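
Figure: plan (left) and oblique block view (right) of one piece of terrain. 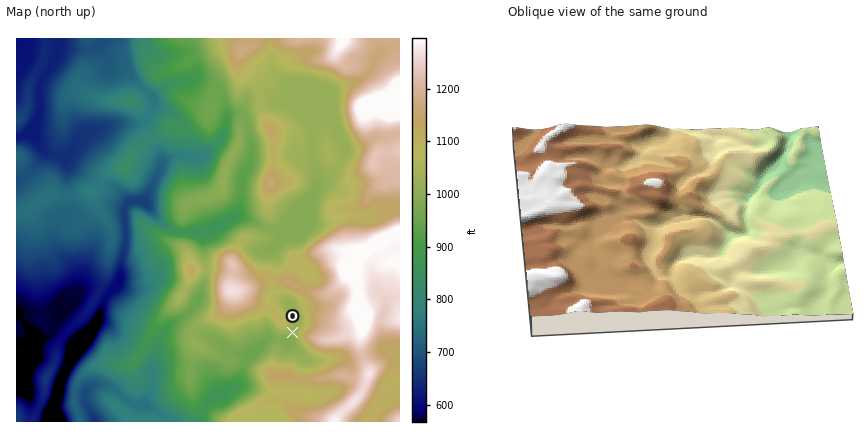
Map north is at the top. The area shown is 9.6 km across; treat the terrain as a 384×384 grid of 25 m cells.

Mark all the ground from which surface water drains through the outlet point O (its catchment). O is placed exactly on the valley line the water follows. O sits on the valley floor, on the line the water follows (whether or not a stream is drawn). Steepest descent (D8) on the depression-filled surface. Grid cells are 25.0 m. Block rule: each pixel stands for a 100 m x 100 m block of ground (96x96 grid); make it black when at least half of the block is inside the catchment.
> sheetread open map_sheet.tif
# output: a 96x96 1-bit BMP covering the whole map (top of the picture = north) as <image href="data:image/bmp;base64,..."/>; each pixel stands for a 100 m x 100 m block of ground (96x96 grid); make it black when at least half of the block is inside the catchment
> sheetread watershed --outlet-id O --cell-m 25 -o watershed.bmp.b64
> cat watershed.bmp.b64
<image width="96" height="96" href="data:image/bmp;base64,Qk2+BAAAAAAAAD4AAAAoAAAAYAAAAGAAAAABAAEAAAAAAIAEAAATCwAAEwsAAAIAAAAAAAAA////AAAAAAAAAAAAAAAAAAAAAAAAAAAAAAAAAAAAAAAAAAAAAAAAAAAAAAAAAAAAAAAAAAAAAAAAAAAAAAAAAAAAAAAAAAAAAAAAAAAAAAAAAAAAAAAAAAAAAAAAAAAAAAAAAAAAAAAAAAAAAAAAAAAAAAAAAAAAAAAAAAAAAAAAAAAAAAAAAAAAAAAAAAAAAAAAAAAAAAAAAAAAAAAAAAAAAAAAAAAAAAAAAAAAAAAAAAAAAAAAAAAAAAAAAAAAAAAAAAAAAAAAAAAAAAAAAAAAAAAAAAAAAAAAAAAAAAAAAAAAAAAAAAAAAAAAAAAAAAAAAAAAAAAAAAAAAAAAAAAMAAAAAAAAAAAAAAB/wAAAAAAAAAAAAAH//AAAAAAAAAAAAAf//gAAAAAAAAAAAB///gAAAAAAAAAAAD///gAAAAAAAAAAAH///gAAAAAAAAAAAP///AAAAAAAAAAAA////AAAAAAAAAAAD////AAAAAAAAAAAH////AAAAAAAAAAAP////AAAAAAAAAAAf//D/AAAAAAAAAAAP/4A+AAAAAAAAAAAB/gAeAAAAAAAAAAAAcAAMAAAAAAAAAAAAAAAAAAAAAAAAAAAAAAAAAAAAAAAAAAAAAAAAAAAAAAAAAAAAAAAAAAAAAAAAAAAAAAAAAAAAAAAAAAAAAAAAAAAAAAAAAAAAAAAAAAAAAAAAAAAAAAAAAAAAAAAAAAAAAAAAAAAAAAAAAAAAAAAAAAAAAAAAAAAAAAAAAAAAAAAAAAAAAAAAAAAAAAAAAAAAAAAAAAAAAAAAAAAAAAAAAAAAAAAAAAAAAAAAAAAAAAAAAAAAAAAAAAAAAAAAAAAAAAAAAAAAAAAAAAAAAAAAAAAAAAAAAAAAAAAAAAAAAAAAAAAAAAAAAAAAAAAAAAAAAAAAAAAAAAAAAAAAAAAAAAAAAAAAAAAAAAAAAAAAAAAAAAAAAAAAAAAAAAAAAAAAAAAAAAAAAAAAAAAAAAAAAAAAAAAAAAAAAAAAAAAAAAAAAAAAAAAAAAAAAAAAAAAAAAAAAAAAAAAAAAAAAAAAAAAAAAAAAAAAAAAAAAAAAAAAAAAAAAAAAAAAAAAAAAAAAAAAAAAAAAAAAAAAAAAAAAAAAAAAAAAAAAAAAAAAAAAAAAAAAAAAAAAAAAAAAAAAAAAAAAAAAAAAAAAAAAAAAAAAAAAAAAAAAAAAAAAAAAAAAAAAAAAAAAAAAAAAAAAAAAAAAAAAAAAAAAAAAAAAAAAAAAAAAAAAAAAAAAAAAAAAAAAAAAAAAAAAAAAAAAAAAAAAAAAAAAAAAAAAAAAAAAAAAAAAAAAAAAAAAAAAAAAAAAAAAAAAAAAAAAAAAAAAAAAAAAAAAAAAAAAAAAAAAAAAAAAAAAAAAAAAAAAAAAAAAAAAAAAAAAAAAAAAAAAAAAAAAAAAAAAAAAAAAAAAAAAAAAAAAAAAAAAAAAAAAAAAAAAAAAAAAAAAAAAAAAAAAAAAAAAAAAAAAAAAAAAAAAAAAAAAAAAAAAAAAAAAAAAAAAAAAAAAAA="/>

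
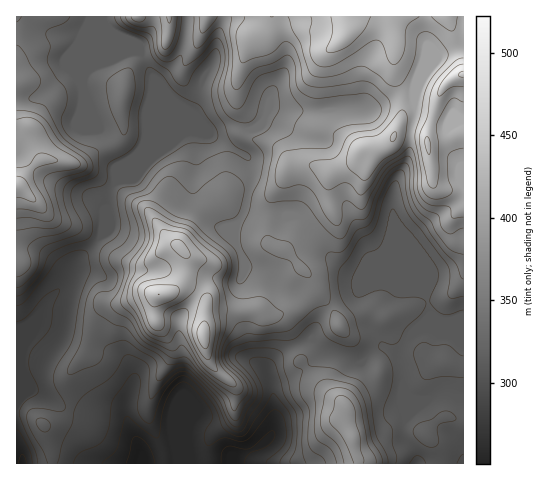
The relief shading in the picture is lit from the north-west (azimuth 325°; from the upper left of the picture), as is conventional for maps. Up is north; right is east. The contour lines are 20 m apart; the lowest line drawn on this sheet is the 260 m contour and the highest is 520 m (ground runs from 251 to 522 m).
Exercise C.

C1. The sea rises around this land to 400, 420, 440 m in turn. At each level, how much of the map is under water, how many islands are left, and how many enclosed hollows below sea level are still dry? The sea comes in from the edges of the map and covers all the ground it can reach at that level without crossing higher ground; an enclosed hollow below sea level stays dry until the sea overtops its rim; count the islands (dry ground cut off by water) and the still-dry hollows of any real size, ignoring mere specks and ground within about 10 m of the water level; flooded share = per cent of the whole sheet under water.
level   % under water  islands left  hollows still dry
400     68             1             0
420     76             1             0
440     83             1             0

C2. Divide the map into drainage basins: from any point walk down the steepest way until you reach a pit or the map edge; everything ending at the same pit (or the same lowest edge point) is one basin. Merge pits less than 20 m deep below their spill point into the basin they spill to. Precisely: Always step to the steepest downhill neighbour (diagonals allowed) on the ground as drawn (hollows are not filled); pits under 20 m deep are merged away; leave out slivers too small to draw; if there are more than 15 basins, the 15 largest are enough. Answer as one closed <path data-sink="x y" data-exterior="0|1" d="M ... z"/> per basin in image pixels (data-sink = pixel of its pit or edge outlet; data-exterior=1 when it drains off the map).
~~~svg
<path data-sink="140 463" data-exterior="1" d="M463 16l-447 1 0 169 6 3 31 30 31 13 31 24 9 5 12 3 9 0 26-18 8 0 7 10-2 22-11 13-11 4-17 0-21 8-14 2-12 13-12 36-14 15-4 7 3 23-3 14-7 8-17 5 7 21 2 17 154 0 0-18 4-8 23-21 3-22-2-10 7 4 13 0 38-11 8 0 25 13-26-30 1-4-4-11-11-24-7-5-6-1 24-10 8-8 7-12-2-9-20-23-8-4 5-4 11-21 10-9 22-12 0-30 21-10 12-15 14 0 11-5 11-15 15 1 13 7 5 45 3 4 9 4 20-2z"/><path data-sink="417 463" data-exterior="1" d="M409 129l-10 0-11 15-7 4-18 1-12 15-21 10 0 30-22 12-10 9-11 21-5 4 8 4 20 23 2 6-1 7-14 16-24 10 8 2 7 8 9 20 4 11-1 4 11 15 35 31 1 20 6 13 5 24 105 0 1-275-20 1-10-5-7-48-6-4z"/><path data-sink="22 463" data-exterior="1" d="M19 186l-3 1 0 276 36 1 0-11-8-27 17-5 7-8 3-9-3-28 4-7 14-15 12-36 12-13 14-2 21-8 17 0 11-4 11-13 2-22-7-10-8 0-26 18-9 0-12-3-9-5-31-24-31-13z"/><path data-sink="235 463" data-exterior="1" d="M301 378l-8 0-38 11-13 0-7-4 2 10-3 22-23 21-4 8 0 17 150 1 1-6-5-18-6-13-1-20-28-21z"/>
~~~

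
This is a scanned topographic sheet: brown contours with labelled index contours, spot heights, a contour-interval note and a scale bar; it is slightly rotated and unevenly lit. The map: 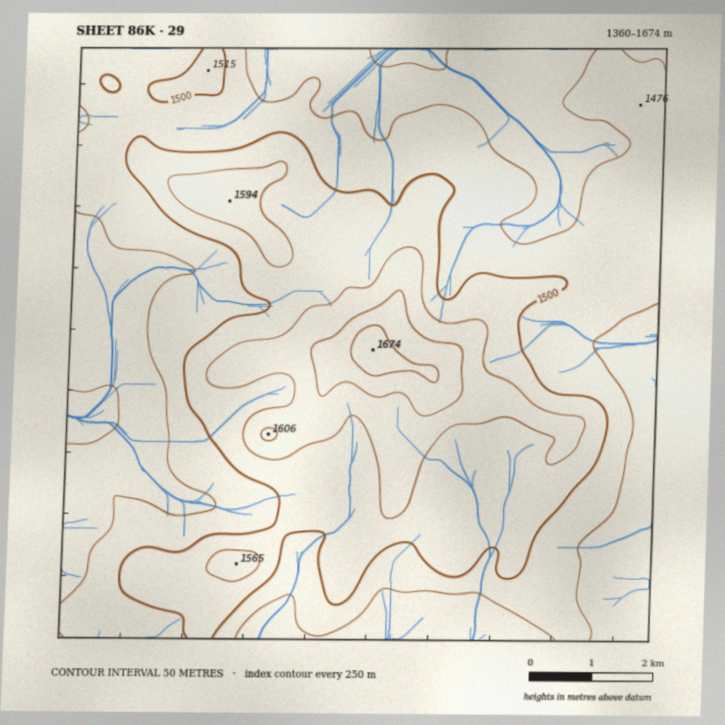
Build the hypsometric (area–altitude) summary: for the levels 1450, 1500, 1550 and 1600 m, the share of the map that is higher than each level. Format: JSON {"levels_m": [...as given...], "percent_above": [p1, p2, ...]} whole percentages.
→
{"levels_m": [1450, 1500, 1550, 1600], "percent_above": [75, 39, 13, 3]}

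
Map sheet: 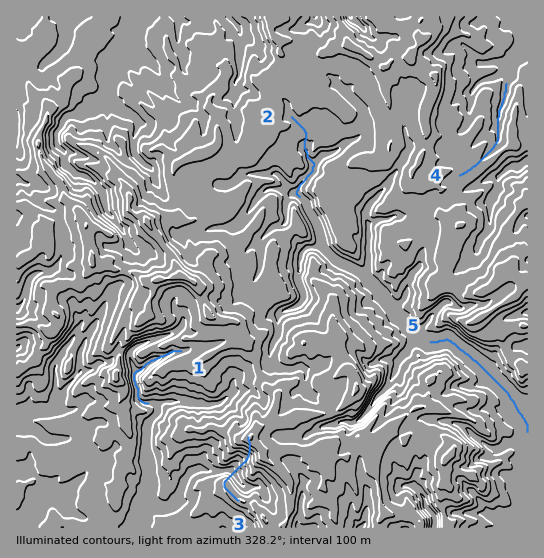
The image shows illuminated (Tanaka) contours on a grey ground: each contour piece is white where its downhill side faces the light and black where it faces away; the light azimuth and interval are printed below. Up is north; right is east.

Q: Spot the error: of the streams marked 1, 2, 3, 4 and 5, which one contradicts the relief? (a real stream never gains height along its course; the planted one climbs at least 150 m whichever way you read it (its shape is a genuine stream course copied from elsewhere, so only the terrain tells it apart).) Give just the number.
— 3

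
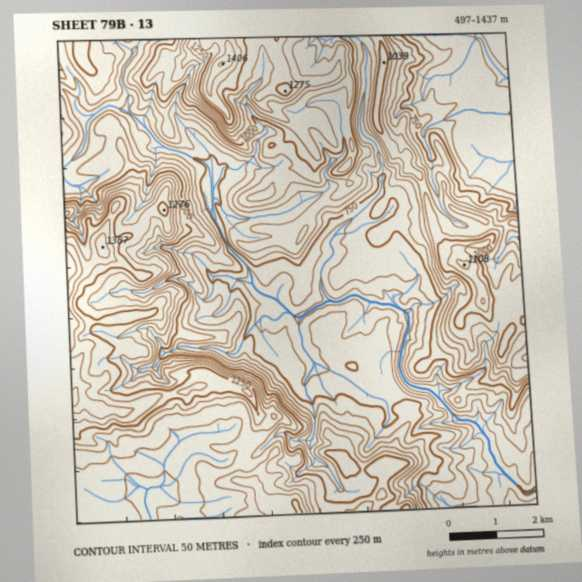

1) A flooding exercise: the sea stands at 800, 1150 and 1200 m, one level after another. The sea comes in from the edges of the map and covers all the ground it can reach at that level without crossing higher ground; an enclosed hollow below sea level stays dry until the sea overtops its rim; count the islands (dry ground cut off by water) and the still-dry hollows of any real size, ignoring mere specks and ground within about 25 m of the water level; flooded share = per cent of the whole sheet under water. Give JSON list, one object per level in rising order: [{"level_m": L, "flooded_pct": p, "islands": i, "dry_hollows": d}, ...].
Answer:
[{"level_m": 800, "flooded_pct": 34, "islands": 0, "dry_hollows": 0}, {"level_m": 1150, "flooded_pct": 84, "islands": 0, "dry_hollows": 0}, {"level_m": 1200, "flooded_pct": 88, "islands": 0, "dry_hollows": 0}]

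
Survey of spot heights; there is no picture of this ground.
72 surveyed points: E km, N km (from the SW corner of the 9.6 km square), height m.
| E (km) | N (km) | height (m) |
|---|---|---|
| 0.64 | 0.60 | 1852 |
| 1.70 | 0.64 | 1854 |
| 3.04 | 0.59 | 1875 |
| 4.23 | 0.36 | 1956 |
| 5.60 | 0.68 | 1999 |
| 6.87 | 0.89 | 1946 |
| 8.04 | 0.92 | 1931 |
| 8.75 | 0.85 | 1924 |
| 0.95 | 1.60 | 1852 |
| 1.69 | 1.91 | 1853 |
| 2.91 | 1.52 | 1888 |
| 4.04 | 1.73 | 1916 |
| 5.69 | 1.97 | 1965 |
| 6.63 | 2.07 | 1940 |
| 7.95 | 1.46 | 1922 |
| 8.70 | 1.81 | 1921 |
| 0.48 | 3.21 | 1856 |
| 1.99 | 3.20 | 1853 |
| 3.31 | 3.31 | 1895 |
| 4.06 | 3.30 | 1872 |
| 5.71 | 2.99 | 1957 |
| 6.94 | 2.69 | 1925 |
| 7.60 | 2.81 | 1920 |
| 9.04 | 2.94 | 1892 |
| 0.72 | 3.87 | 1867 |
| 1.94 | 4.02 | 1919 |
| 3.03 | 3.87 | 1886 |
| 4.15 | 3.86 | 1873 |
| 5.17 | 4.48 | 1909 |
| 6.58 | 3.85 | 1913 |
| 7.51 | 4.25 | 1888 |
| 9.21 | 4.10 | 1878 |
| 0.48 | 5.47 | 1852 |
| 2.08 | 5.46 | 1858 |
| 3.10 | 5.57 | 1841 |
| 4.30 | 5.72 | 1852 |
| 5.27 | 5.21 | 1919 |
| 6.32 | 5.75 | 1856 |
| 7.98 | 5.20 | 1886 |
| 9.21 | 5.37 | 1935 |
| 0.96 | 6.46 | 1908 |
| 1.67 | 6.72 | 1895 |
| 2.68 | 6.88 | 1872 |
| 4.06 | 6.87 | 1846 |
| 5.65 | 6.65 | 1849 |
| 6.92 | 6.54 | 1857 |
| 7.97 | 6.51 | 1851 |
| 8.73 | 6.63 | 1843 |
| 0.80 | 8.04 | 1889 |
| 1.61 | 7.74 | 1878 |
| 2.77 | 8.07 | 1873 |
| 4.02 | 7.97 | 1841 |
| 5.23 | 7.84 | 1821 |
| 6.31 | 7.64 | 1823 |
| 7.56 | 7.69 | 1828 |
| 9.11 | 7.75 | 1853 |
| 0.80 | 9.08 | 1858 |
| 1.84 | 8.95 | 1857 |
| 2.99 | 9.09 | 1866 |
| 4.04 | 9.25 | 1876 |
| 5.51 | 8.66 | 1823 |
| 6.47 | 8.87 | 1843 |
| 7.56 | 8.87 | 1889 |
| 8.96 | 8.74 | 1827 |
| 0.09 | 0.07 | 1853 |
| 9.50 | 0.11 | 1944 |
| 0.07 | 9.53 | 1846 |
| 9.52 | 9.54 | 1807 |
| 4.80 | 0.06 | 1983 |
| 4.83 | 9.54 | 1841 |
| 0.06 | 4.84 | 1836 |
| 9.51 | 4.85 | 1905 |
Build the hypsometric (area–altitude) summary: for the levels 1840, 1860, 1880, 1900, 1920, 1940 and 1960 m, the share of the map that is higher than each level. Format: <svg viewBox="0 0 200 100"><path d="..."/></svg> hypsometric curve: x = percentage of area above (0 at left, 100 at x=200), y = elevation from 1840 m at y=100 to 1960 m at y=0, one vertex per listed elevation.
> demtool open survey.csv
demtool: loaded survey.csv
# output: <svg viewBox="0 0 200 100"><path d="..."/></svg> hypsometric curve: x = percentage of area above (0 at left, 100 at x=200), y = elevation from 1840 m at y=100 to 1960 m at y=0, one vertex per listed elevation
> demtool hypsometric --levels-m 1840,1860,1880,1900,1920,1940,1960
<svg viewBox="0 0 200 100"><path d="M175 100l-49-17-38-16-27-17-18-17-25-16-10-17"/></svg>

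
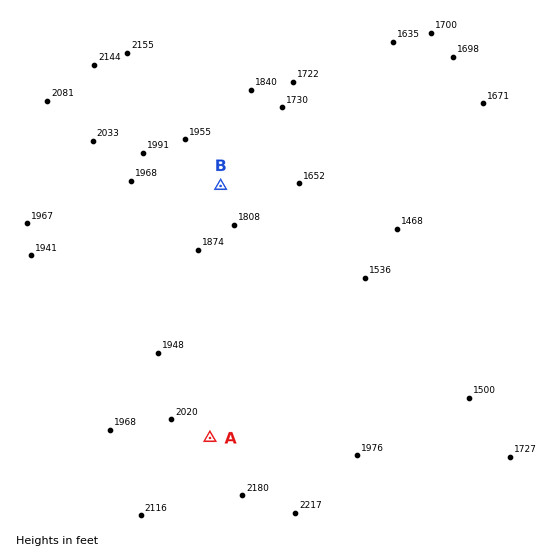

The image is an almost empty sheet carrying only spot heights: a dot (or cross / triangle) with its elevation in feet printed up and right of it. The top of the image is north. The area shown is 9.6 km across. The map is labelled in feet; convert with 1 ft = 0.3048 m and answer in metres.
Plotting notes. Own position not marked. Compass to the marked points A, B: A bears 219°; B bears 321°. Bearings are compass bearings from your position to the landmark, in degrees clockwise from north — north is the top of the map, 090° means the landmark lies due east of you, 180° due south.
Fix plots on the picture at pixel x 317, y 305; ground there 515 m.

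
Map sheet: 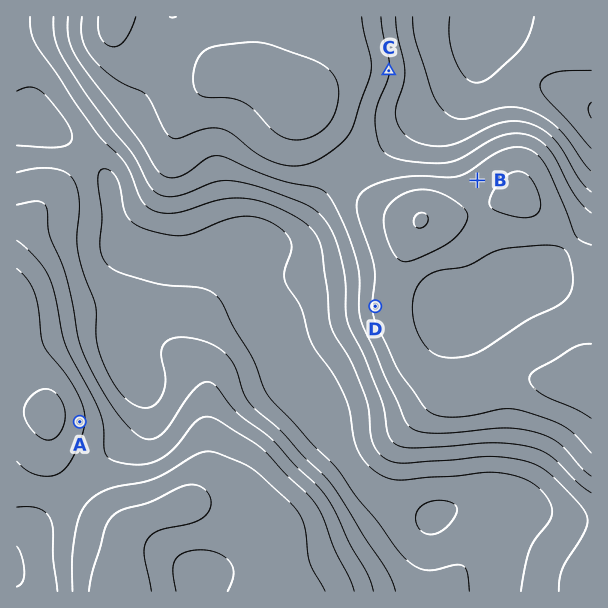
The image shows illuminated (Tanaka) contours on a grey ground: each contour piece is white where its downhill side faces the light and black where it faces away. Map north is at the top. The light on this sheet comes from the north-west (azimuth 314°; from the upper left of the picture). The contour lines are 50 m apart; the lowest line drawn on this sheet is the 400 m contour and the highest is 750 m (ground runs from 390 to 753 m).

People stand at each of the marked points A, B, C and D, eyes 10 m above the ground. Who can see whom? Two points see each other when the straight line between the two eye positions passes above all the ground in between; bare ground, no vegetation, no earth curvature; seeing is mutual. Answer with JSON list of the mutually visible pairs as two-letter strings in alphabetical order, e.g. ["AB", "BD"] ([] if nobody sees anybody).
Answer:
["AD", "BC"]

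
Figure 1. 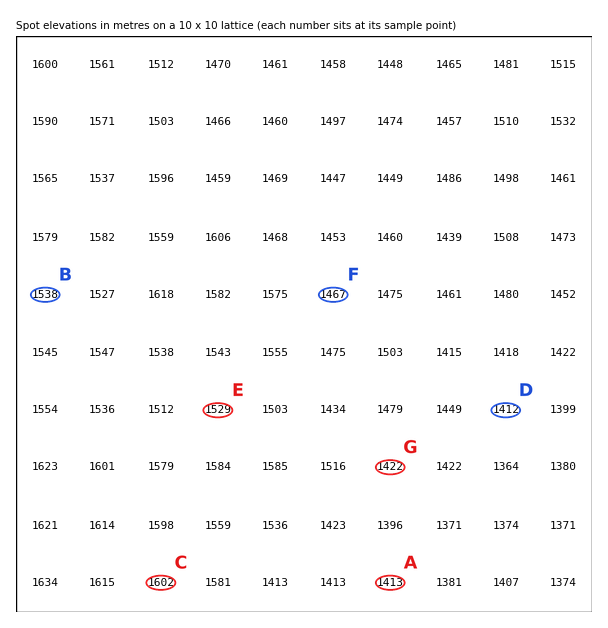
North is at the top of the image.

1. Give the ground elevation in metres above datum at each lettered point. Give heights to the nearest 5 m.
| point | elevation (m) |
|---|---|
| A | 1415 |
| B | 1540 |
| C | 1600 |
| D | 1410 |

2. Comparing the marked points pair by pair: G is lower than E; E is higher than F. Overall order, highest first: E F G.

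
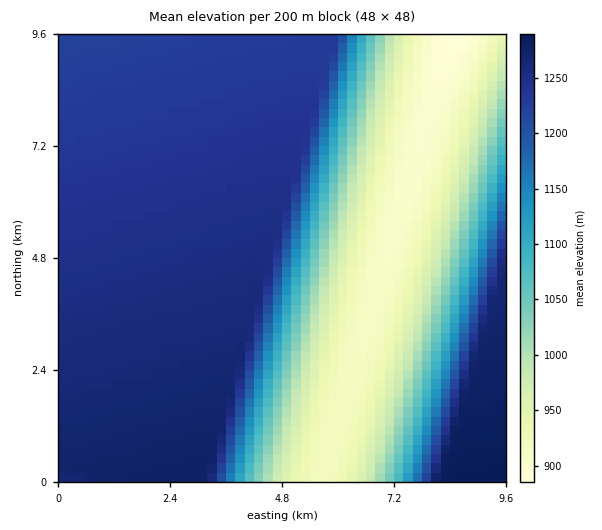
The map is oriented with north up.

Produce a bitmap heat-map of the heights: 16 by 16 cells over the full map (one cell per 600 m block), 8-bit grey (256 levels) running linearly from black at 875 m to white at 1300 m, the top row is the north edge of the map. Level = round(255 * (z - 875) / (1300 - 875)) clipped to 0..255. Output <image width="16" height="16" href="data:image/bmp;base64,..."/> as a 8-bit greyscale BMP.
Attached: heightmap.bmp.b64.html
<image width="16" height="16" href="data:image/bmp;base64,Qk02BQAAAAAAADYEAAAoAAAAEAAAABAAAAABAAgAAAAAAAABAAATCwAAEwsAAAABAAAAAAAAAAAAAAEBAQACAgIAAwMDAAQEBAAFBQUABgYGAAcHBwAICAgACQkJAAoKCgALCwsADAwMAA0NDQAODg4ADw8PABAQEAAREREAEhISABMTEwAUFBQAFRUVABYWFgAXFxcAGBgYABkZGQAaGhoAGxsbABwcHAAdHR0AHh4eAB8fHwAgICAAISEhACIiIgAjIyMAJCQkACUlJQAmJiYAJycnACgoKAApKSkAKioqACsrKwAsLCwALS0tAC4uLgAvLy8AMDAwADExMQAyMjIAMzMzADQ0NAA1NTUANjY2ADc3NwA4ODgAOTk5ADo6OgA7OzsAPDw8AD09PQA+Pj4APz8/AEBAQABBQUEAQkJCAENDQwBEREQARUVFAEZGRgBHR0cASEhIAElJSQBKSkoAS0tLAExMTABNTU0ATk5OAE9PTwBQUFAAUVFRAFJSUgBTU1MAVFRUAFVVVQBWVlYAV1dXAFhYWABZWVkAWlpaAFtbWwBcXFwAXV1dAF5eXgBfX18AYGBgAGFhYQBiYmIAY2NjAGRkZABlZWUAZmZmAGdnZwBoaGgAaWlpAGpqagBra2sAbGxsAG1tbQBubm4Ab29vAHBwcABxcXEAcnJyAHNzcwB0dHQAdXV1AHZ2dgB3d3cAeHh4AHl5eQB6enoAe3t7AHx8fAB9fX0Afn5+AH9/fwCAgIAAgYGBAIKCggCDg4MAhISEAIWFhQCGhoYAh4eHAIiIiACJiYkAioqKAIuLiwCMjIwAjY2NAI6OjgCPj48AkJCQAJGRkQCSkpIAk5OTAJSUlACVlZUAlpaWAJeXlwCYmJgAmZmZAJqamgCbm5sAnJycAJ2dnQCenp4An5+fAKCgoAChoaEAoqKiAKOjowCkpKQApaWlAKampgCnp6cAqKioAKmpqQCqqqoAq6urAKysrACtra0Arq6uAK+vrwCwsLAAsbGxALKysgCzs7MAtLS0ALW1tQC2trYAt7e3ALi4uAC5ubkAurq6ALu7uwC8vLwAvb29AL6+vgC/v78AwMDAAMHBwQDCwsIAw8PDAMTExADFxcUAxsbGAMfHxwDIyMgAycnJAMrKygDLy8sAzMzMAM3NzQDOzs4Az8/PANDQ0ADR0dEA0tLSANPT0wDU1NQA1dXVANbW1gDX19cA2NjYANnZ2QDa2toA29vbANzc3ADd3d0A3t7eAN/f3wDg4OAA4eHhAOLi4gDj4+MA5OTkAOXl5QDm5uYA5+fnAOjo6ADp6ekA6urqAOvr6wDs7OwA7e3tAO7u7gDv7+8A8PDwAPHx8QDy8vIA8/PzAPT09AD19fUA9vb2APf39wD4+PgA+fn5APr6+gD7+/sA/Pz8AP39/QD+/v4A////AO3v8PDx5JVTKhwoTY3g9/js7e7u7+2tYjIcID93yPX26uvs7O3txXQ8HxsyYqzw9Ojp6urr7NiISSQZKFCT4vLm5+jo6erknlgrGCBBe83w5OXm5ufo6LZoNBoaM2ay7ePj5OTl5ubMe0AeFihTmOPh4eLi4+Tk25BNJBUfQ4DR39/g4OHi4uGnXS0WGTVquN3d3t7f4ODhvm83GRQpVp3b29zc3d7e39CCRB4SH0WE2dna29vc3N3ZmFImEhc2bdfX2NnZ2trb269jLxQSKVjV1dbX19jY2drDdToYDh5F09PU1dXW1tfY0IpHHg0UM9HR0tPT1NTV1dWgViUMCyI="/>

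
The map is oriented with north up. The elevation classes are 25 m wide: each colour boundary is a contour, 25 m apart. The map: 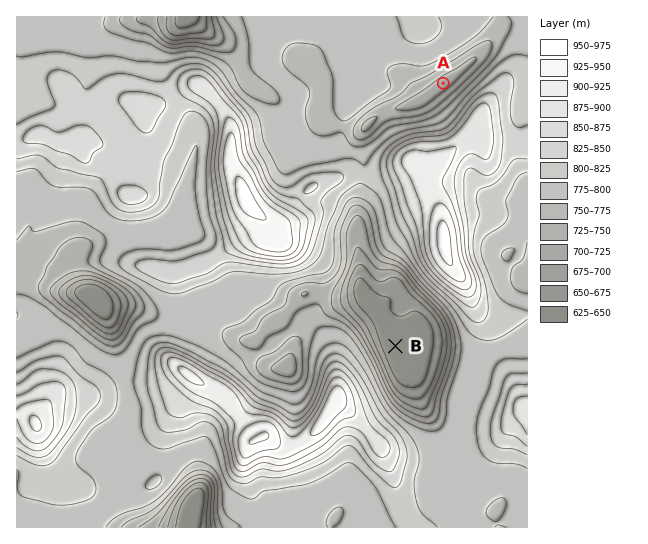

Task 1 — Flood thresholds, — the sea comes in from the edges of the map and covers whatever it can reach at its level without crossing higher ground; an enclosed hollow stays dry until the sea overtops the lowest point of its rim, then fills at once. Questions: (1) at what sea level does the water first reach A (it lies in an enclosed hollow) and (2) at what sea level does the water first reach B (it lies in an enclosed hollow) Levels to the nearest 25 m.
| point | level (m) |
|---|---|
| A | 775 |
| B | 800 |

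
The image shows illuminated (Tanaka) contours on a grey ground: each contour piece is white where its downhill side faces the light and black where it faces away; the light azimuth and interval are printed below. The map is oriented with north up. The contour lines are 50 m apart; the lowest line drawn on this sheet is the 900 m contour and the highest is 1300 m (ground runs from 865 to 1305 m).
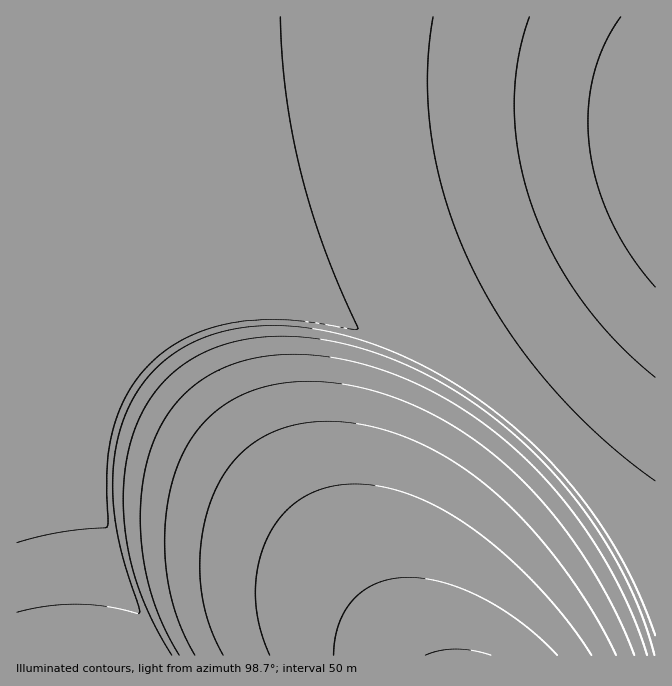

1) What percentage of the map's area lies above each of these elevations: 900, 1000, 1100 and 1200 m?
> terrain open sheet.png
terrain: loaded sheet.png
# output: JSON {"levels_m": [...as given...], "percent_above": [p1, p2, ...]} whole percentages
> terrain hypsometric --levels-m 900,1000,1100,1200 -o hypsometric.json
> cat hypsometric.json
{"levels_m": [900, 1000, 1100, 1200], "percent_above": [73, 41, 24, 10]}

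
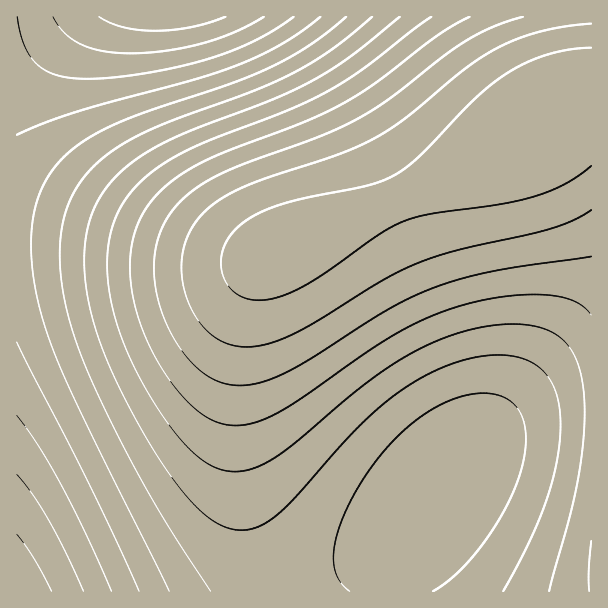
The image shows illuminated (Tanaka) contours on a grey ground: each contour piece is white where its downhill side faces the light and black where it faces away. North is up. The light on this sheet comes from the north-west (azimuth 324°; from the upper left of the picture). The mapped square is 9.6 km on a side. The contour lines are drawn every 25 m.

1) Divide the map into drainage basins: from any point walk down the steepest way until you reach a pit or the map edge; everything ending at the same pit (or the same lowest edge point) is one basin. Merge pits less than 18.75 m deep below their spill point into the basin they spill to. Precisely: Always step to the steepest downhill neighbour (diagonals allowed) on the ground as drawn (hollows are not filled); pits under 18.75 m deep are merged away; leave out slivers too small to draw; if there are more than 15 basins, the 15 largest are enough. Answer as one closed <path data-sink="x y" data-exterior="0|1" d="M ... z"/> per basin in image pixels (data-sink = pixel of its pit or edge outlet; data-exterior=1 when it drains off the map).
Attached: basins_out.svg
<path data-sink="440 486" data-exterior="0" d="M591 102l-16 1-15 7-66 42-60 32-143 58-19 11-12 13-12 30-7 39-3 31 0 81 8 59 8 40 10 29 2 17 326-1z"/><path data-sink="165 17" data-exterior="1" d="M591 16l-574 0-1 221 74 5 125 18 30 0 19-4 62-28 108-44 60-32 66-42 15-7 16-1z"/><path data-sink="17 591" data-exterior="1" d="M41 238l-25 1 0 352 248 1 1-10-17-61-8-56-2-99 4-42 10-39 8-19 11-12-26 6-30 0-113-16z"/>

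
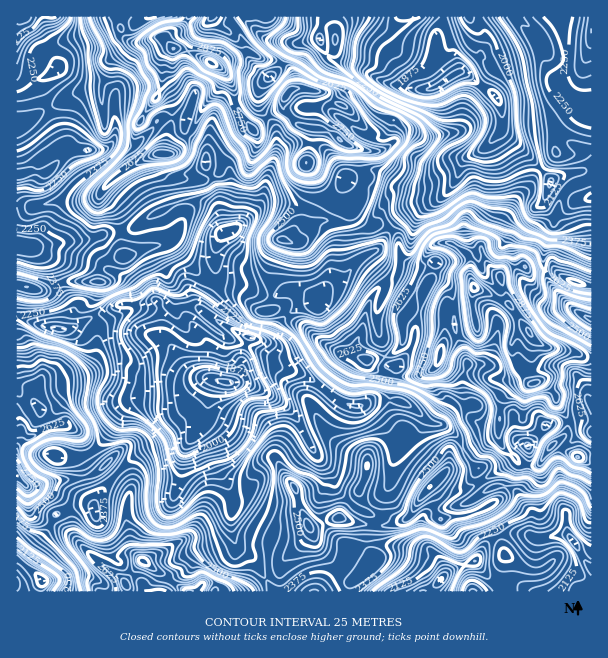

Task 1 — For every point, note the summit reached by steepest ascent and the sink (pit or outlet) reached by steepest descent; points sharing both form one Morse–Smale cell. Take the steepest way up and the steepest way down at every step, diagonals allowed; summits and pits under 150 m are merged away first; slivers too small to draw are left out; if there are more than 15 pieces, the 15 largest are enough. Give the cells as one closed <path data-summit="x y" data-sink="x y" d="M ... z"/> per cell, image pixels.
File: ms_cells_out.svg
<path data-summit="212 63" data-sink="453 75" d="M591 16l-471 0 0 10 4 10 10 7 7 0 15-6 6 0 12 11-7 4-4 5-1 30-22 33 18 7 6 7 1 20 9-2 16-18 12-26 18-22 4-14 10 15 1 15 6 12 11 14 29-19 3 0 13 15 15 4-2 22-4 14 8 9 12 25 7 6 11 1 3 5 6 1 12 12 6 3 9-2 10 5 21-19 29-11 14-16 9-22 23-15 15-16 34 32 15 17 1 3 7 2 21 16 13-3z"/><path data-summit="212 63" data-sink="227 383" d="M224 72l-4 14-18 22-12 26-16 18-19 2-15 8-26 16-11 11-1 8 12 12 6 13 1 24 3 9-20 7-6 8 0 12-33 0-20 8-7 0-21-6 0 35 6 0 34 11 11 0 54-26 24 0 12-3 4 13 0 22 7 8 11 18 17 14 25 6 11 0 8-11 1-18 7-16 15 5 6-2 10-17 11-11 15-8 12-2 2-6 10-12 12-6 21-22 17-10 11-16-11-6-9 2-6-3-12-12-6-1-3-5-14-3-6-8-10-21-8-9 2-6 5-29-16-5-13-15-12 5-20 14-11-14-6-12-1-15z"/><path data-summit="474 287" data-sink="453 75" d="M501 130l-15 16-23 15-9 22-14 16-29 11-20 18 7 11 0 10 4 9 11 7 9 0 3-5 3 10-8 11-6 15-3-4-18-10-10 2-9 9-6 10-6 26-6 12 0 13 4 4 6 2 9 10 18 6 24 0 15-6 6-9 30 12 16 2-14 4-6 7 0 12 6 18 6 5 7 3 16 1-2 11-17 4-17 10 6 11 9 7 0 9 2 4 35-21 7 4 17 0 15-20 4 0 11 8 21 11 2-1 0-103-23-9-23-2-10-6-30-40 0-6-6-15 0-6 4-4 12-5 8 0 9 6 19-2 20 12 19 4 1-88-13 2-21-16-7-2-1-3-15-17z"/><path data-summit="212 63" data-sink="23 17" d="M119 16l-103 1 0 267 4 2 25 4 20-8 33 0 2-16 7-6 17-5-3-9-1-24-6-13-12-12 1-8 11-11 26-16 15-8 9-1 0-19-6-7-18-7 22-33 1-30 4-5 7-4-12-11-6 0-15 6-7 0-6-3-7-10z"/><path data-summit="17 476" data-sink="227 383" d="M158 301l-12 3-24 0-54 26-24-4-21-7-7 1 0 87 10-8 5-12 5-2 13 22 0 12 5 9-25 10-8-6-5 0 0 44 10 10 4 23 8 9 13 5 5-9 15-6 9-3 9 0 4 3 10-19 32-33 14-8 10-2 15-6 15-1 13-14 4-9 2-15 8-21-19-4-17-14-11-18-7-8 0-22z"/><path data-summit="474 287" data-sink="227 383" d="M392 230l-4 3-11 17-14 6-21 22-12 6-10 12-2 6-12 2-15 8-11 11-10 17-6 2-15-5-7 16-1 18-7 10 17 4 33 19 14 16 18 35 15 16 7 21 13 10 8-10 3 8 9 8 19-23 2-21 8-17-14-19-23-24 9-4 29 2 12 6 15 13 6 3 7 0 9 6 8 8 6 12 16-10 14-2 5-6-1-8-9 2-13-5-6-5-4-11 0-22 10-7 7-2-15-1-30-12-2 5-10 7-9 3-24 0-18-6-9-10-6-2-4-4 0-13 6-12 6-26 6-10 9-9 10-2 18 10 3 4 6-15 8-11-3-10-3 5-9 0-11-7-4-9 0-10z"/><path data-summit="189 591" data-sink="227 383" d="M200 427l-11 12-15 1-15 6-10 2-14 8-32 33-10 19-4-3-18 3-15 6-6 10 18 8 25 26 26 18 6 7 18-23 43 32 9 0 11-9 12 1 7 8 23 0 17-14-12-20-11-6-7-9-5-19 0-33-12-21-4-21z"/><path data-summit="431 486" data-sink="227 383" d="M221 380l-5 0-5 9-5 27-6 13 6 6 8 14 4 21 12 21 0 33 5 19 7 9 11 6 11 18 3 2 6-2 7-7 8-14 19-16 3-5-1-8 6 2 11-6 12-4 12-15-12-11-7-21-15-16-18-35-14-16-33-19z"/><path data-summit="431 486" data-sink="441 579" d="M426 492l-21 28-13 4-17 2-21-3-10-5-9 0-20 10-4 0-4 11-19 15-8 15-14 10 6 12 45 1 29-28 3-7-1-13 35 0 22 3 14 5 13 0 7 8 5 16 8-6 24-10 10-15 12-8 0-4-11-23-4-2-16 8-27 2-4-3-3-14z"/><path data-summit="212 63" data-sink="441 579" d="M498 536l-12 9-10 15-24 10-8 6 0-7-12-17-13 0-14-5-22-3-35 0 1 13-3 7-28 27 183 1 4-38z"/><path data-summit="431 486" data-sink="227 383" d="M425 418l-1 5-8 12-18 14-6 15-2 21-18 24 18 11 9 2 6-2 7-7 3-7 11-14 6 6 4 17 4 3 27-2 28-14 9-10-3-6-13 4-8-9-12 7-10 2-18-11 8-11 3-12 12-7-5-11-8-8-9-6-7 0z"/><path data-summit="474 287" data-sink="591 569" d="M558 444l-4 0-6 5-9 15-8 2-13-4-8 9-5 15 8 4 17 22 0 22 4 4 33-3 7 7 7 12 11-5 0-85-23-12z"/><path data-summit="474 287" data-sink="591 320" d="M524 266l-8 0-12 5-4 4 0 6 6 15 0 6 22 27 4 9 14 10 23 2 22 8 1-71-20-5-20-12-19 2z"/><path data-summit="212 63" data-sink="591 569" d="M521 534l-12 0-10 3 6 17-3 21 1 17 89-1-1-41-10 4-7-12-7-7-33 3z"/><path data-summit="189 591" data-sink="42 581" d="M54 524l-5 3-27 36 21 18-2 11 86-1-3-10-5-5-26-18-25-26z"/>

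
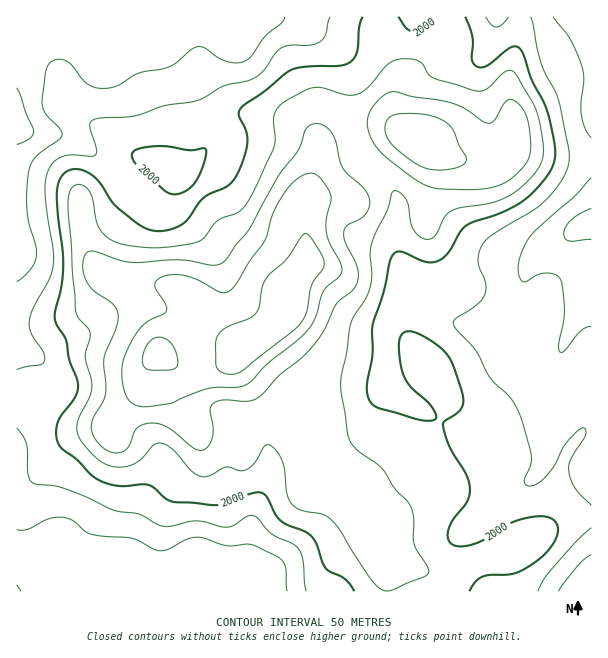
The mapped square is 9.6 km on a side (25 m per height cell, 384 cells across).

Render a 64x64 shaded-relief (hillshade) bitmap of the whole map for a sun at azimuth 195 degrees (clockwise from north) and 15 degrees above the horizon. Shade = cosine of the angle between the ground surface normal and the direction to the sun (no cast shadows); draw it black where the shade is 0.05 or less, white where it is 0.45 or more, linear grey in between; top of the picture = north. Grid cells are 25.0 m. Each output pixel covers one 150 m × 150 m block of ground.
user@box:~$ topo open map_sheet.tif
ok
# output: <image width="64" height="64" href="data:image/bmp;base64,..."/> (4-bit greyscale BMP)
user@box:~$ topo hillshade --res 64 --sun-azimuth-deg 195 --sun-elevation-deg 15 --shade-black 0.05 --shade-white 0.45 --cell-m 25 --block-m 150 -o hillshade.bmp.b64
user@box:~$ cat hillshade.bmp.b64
<image width="64" height="64" href="data:image/bmp;base64,Qk12CAAAAAAAAHYAAAAoAAAAQAAAAEAAAAABAAQAAAAAAAAIAAATCwAAEwsAABAAAAAAAAAAAAAAABEREQAiIiIAMzMzAERERABVVVUAZmZmAHd3dwCIiIgAmZmZAKqqqgC7u7sAzMzMAN3d3QDu7u4A////AKqZmZmIiImqqZmZmIiImZqqqrvLuqqqqYmaq7qpmamZqZmZmIh3iaqpmJmZiImZmqqrvMu6qqmYeJq7u6qqqpmZmZiIh3iJqqmImZmZmqqqqqu8y6mZh2ZnirzLu7uqqZmIiIiIiJqqqZmaq6qru7uqq7y6mIdlVFV4mru7u7qqqYiIiImZqru6qqvMy7zd3Lqqu6mHdlVVVVZ4mqqqq7uqmIiJmaq7vMu8zd3Mze7ty6q7qYh3ZmZmZVVniJmau7qZiImau8zM3d3u7cvN7u7cu7upiHd3d3d2VURWZ4mqu6mZmqvMzM3d3u7tu8ze7ty7u6mHd3eIiIdlQzNFZ4m6qqqrvMzMzMzd7ty7zM3dy7qqmHZmd4iZiHZUMzRWd5qru8zd3MzLu83dy7zMzMy6qpmGZWZ3iJmIdmVERVZmiau83d3My7uqvMy7zMy7qqmZh2VVZneIiId3ZlVWZlWJq7zM3czLuqq7y7vMy7qZmZiGVVZnd4iHd3d3dmZmZomru7zN3cy6qqu7q7u7qZiImHZVZ3d3d3ZneIiHd3d3iZq7vN7u3LqqvMuqqqqpmIiIdlZnd3d2Zmd4iIh3d3iJmqvN7//cuqvNy6mZmZmYiId2Znd3d2Zmd4iIh3eIiJmZq97/7bqqvN3KmYiJmZmHd2Zmd3dmZmd3iIh3d3iJmZmrzu3KmavO7smIiIiZmYd3ZmZ3ZmZmd3iIh3d3d4iqmZq8y5iJve/sl3iIiZmZiHd2ZmZVVmd4iIh3dnd3iKqZiJmYeJve/slmaJmZmZiIh3ZlVVVWeIiIh3Zmd2d3mZh3d3Z4rO7cl1Z5qqqZiIiHZlVVVWeImId2Zmd3d3eZh2ZmZnm8zLmHeKvMuqmYiHdmVVZniJmYd2ZmZ3d3d5h2ZmZ3iruqmaq83u26qZmIdmZmd3iZmYdmVmZ3d3h3h2ZniJmaqqqrvN7//sqpmYh3Z3eIiaqpdlVWZ3d3eHdmZomruqqqu8y7ve/tuqmYiHd3eIiaqph1VWZ3d3d3d1Vnm8y6qZq8y5iazNzLupmIiIiIiJqph2VWZ3d3d3d3Zniru6mYiaqodnirvM3MuYiIiIiImZh1VVZ3d3d3d3d4mqqpiHd3iHZmeJmrzd3LmIiHd4iYhlRFZndmZ3d3d5mruph3d2ZlVFeJiIibzdy5iHd3eIdkM0Vmd2Z3iId3mau7qph3ZkM0Z4h2VWis3bqYd3d4dkM0Vmd3d3eIh3eJqru7qYd2QzV4h2RERovMupiIh3dlREV3iIiHeIiHdoiJmruqmIdVV4mHVUVWiaqZiJmYh2VFaImZmId4iIdmd3iJqquqmIeJmYZlZniIiHiJqqmHZWeJmZmYd3iHd2VmZ3iau7upmaqYdlZniId2eJq7qYd3eJmZiIh3eHd3ZWZmeavMy6mZmHZEVmeId2Z5q7qYiIiZmYiIh2Z3dmd3ZmaJvMuph3dlQyNFZ3d2Z4q7qHd4iaqpiHd3ZnZmZ4h3Z4q7qGVEQzIRIkVndmZniql2Vmeau7qYd3Z3dlVXiXd4mqlkIRIREBEjRmZmZmeHZUNFeJvMypiHd3d2VVZ4iJq7p0IRERAAEjRmZmZmZ2UyJFZ4rN3KmYh3eId2VVaJq7unMiIiERESRndmZnd3VCJGeIm83LqZmZiImIdlVJmry6dDREMiIzRWdmVniIdkRGiZmbzLqZmqqqmZmHZUmavLl1VUQ0RVVWZlVWeIiGVXiamaqqmZmrzMy7uqmHaZq7uXZVREZ3d2ZlRVZ3iIdniqqZmZmIms3e7dzLu7qomrupdlREZ4mYdlRFVmZ3d3eaqYiJmZmr3u7u7cy7zMiaqphlREV5mZmHZVVmZmZmZ4h2Zomqq8ze7u7ty7u7uJqphkMzV5qpmYh2ZmZmVVVVZlRGirzN3d3d3d3LuqqomZdTESR5qqmYiId3d2ZVVVVEM0ec3u7d3MzMzMuqmZiIdkEAN5uqmYiIiId3dlVFVVREac7/7cy7qqq7uqmIh3ZkIAJpqqmId3iIiHd2VVVVVVac7/7LqpmIiJqpiHeGVUMhNYqph3ZneIiIh3dmZmZmeL7/3KmId2ZniIdmZnREQzRpqYdlVWZ3iIiIiId3ZmaKzu26iHdmVWeHZVVWZWZ3eJqXZVVVZnd4iImZmYdmZ4rMuph3dmVVaIdURFVomqu6qXVUVVVmZneImZmYd2VniqqXZmVVVVZ4dkM0VWq8zLqGVERVZmVWZ4iZmIdmVWeIh2VEMzNEVndlMzRWa7u6l2RERFVmVVVWd4d3ZlVVVmZmQyIiIjNGd1MiNWZ7qZh2VERVVmVVVVVVZmVVVVVVVVVDIREiI0VmQQE1Z3uph2VVVmZmVVVVVUQ0RVVVREREVEQzIiIiNVUxAkZ3e5mHZmZ3d2ZVVmZUMiNEVUQzNEVVVVREMzM0VDETVnd6mId2d3d3ZVVWZlQzM0VUQzNFVmVVVVVUREREMjRWZmmYd3d3h3dlVWZ2ZURFVVQzM0VndlRVZmZmVEMzRWZmaIh2d3iId2ZWZ3ZlVVZmVDM0VniHVERneHdlQzRFZmVYh3Z3iIiHZmZ3dmZmZmVDNEVniIdkRFaIh2VURFVmVVd3d3eIiId2Z3dmZmZmZURFZ3iJmHVVVnh2VVVVVmZVZ3d3d3eHd2Z3d2ZmZ3ZlVWeIiIiIdlVmd2VVVVVWZVVnd3d3d3d2Znd3ZmZnd2ZmiIiIiIdmZmZmVEVmZlVVVV"/>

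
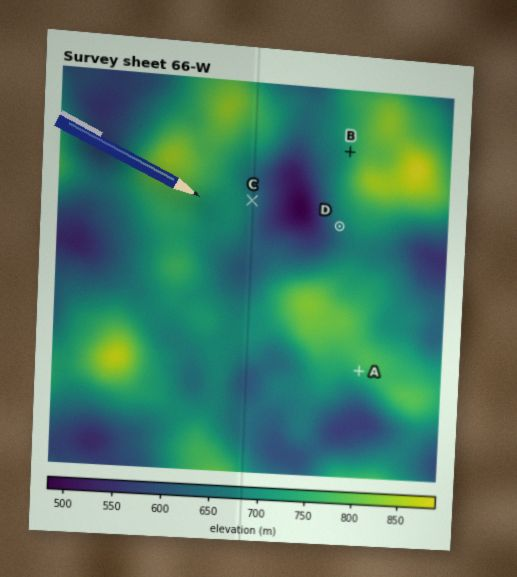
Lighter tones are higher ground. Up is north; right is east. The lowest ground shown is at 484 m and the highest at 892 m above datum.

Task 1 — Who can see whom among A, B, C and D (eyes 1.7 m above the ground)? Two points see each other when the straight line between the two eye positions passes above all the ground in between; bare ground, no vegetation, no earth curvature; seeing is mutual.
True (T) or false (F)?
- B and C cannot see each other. F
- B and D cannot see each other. T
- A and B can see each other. F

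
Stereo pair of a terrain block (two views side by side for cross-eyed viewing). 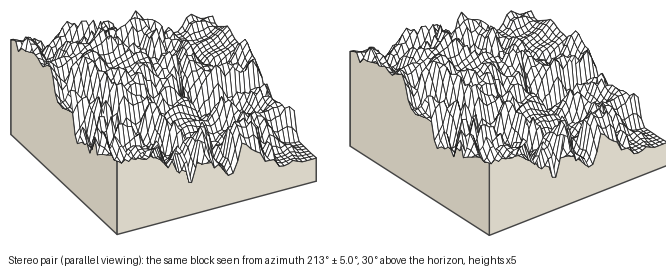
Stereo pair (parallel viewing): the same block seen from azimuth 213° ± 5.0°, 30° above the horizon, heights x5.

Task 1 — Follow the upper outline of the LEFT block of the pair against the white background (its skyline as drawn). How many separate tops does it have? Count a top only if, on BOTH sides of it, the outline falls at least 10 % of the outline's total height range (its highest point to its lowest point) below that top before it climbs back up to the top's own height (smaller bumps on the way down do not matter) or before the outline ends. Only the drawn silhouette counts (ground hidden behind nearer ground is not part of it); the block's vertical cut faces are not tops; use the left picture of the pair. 2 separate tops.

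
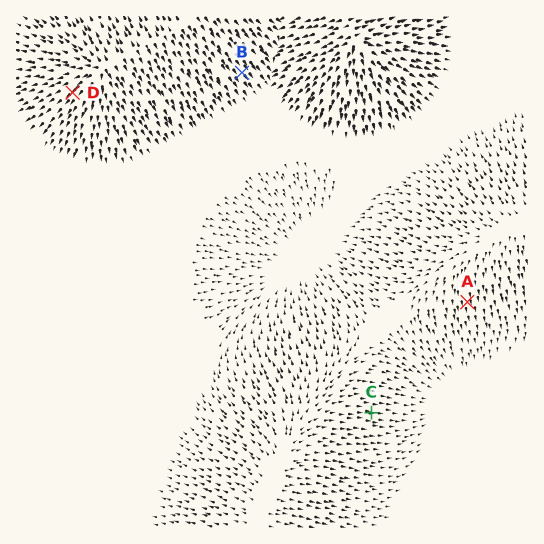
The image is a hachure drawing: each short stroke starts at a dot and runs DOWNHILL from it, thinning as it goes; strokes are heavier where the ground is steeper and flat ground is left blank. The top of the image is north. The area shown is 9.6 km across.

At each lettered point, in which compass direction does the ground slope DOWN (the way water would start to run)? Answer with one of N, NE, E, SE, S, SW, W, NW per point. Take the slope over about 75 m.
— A S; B SE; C E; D SW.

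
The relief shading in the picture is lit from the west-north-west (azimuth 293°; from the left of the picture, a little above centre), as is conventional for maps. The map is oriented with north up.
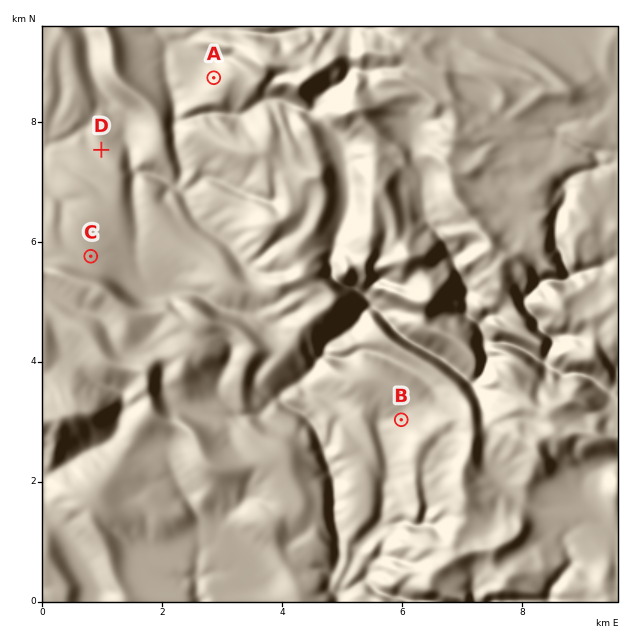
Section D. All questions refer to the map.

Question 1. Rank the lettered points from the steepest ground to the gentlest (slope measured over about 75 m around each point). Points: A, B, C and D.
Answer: A B D C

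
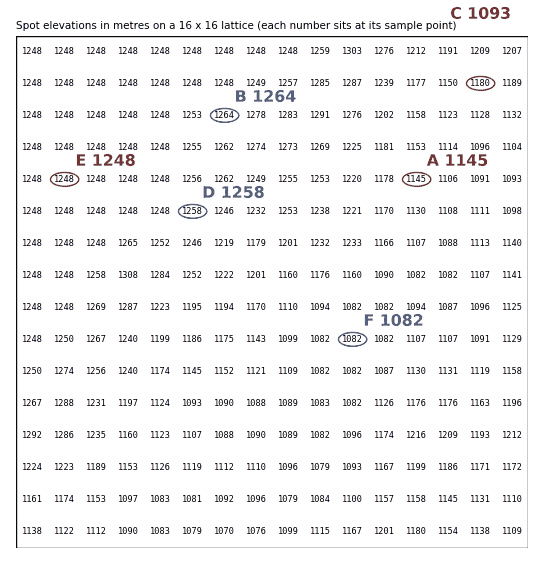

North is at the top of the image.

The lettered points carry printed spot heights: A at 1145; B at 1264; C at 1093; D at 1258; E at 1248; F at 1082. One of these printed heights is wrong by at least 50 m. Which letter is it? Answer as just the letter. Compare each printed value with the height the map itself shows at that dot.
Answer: C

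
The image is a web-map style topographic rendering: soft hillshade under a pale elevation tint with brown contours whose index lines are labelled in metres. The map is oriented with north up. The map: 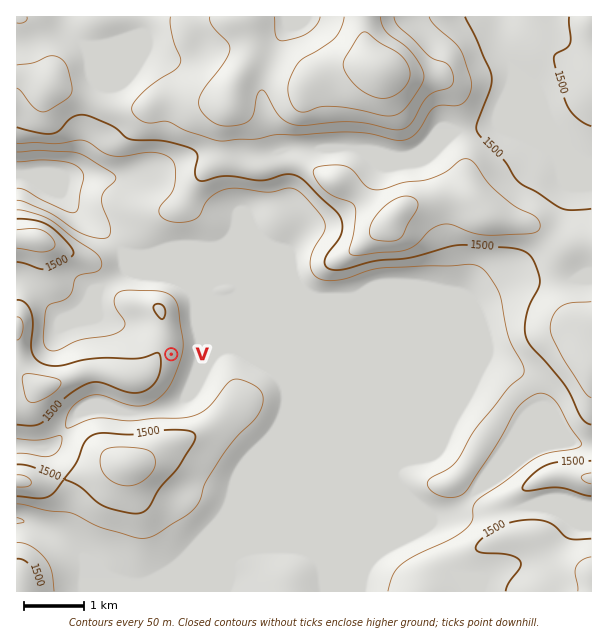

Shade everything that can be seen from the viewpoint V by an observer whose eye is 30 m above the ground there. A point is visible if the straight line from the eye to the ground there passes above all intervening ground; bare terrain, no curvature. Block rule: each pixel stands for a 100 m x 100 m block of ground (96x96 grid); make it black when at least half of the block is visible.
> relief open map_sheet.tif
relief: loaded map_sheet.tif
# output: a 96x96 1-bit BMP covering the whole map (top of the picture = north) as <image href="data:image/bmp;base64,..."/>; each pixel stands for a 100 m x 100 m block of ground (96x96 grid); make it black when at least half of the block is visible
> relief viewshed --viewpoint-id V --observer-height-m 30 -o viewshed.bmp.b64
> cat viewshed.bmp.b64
<image width="96" height="96" href="data:image/bmp;base64,Qk2+BAAAAAAAAD4AAAAoAAAAYAAAAGAAAAABAAEAAAAAAIAEAAATCwAAEwsAAAIAAAAAAAAA////AAAAAAAAAAAAAA+f//x///8AAAAAAA+///////8AAAAAAA+////4f/8AAAAAAA/////AD/8AAAAAAAf////AAf8AAAAAAAP////gAH8AAAAAAAD////4AA8AAAAAAAD////+AAMAAAAAAAD/////gAEAAAAAAAD//////AEAAAAAAAD//////wAAAAAAAAB//////4AAAAAAAAB//////4AAAAAAAAB/////8AAAAAAAAAA///4BwAAAAAAAAAA///wA4AAAAAAAAAAf//4A8AAAAAAAAAAf//8AfAIAAAAAAAAP//+APw8AAAAAAAAH///AH/8AAAAAAAAH///gB/8AAD4AAAAD///wA/8AAP8AAAAD///4Af8AA/+AAAAD///4AD8AB//AAAAD///8AAcAA//4AAAD///8AAcAAP//AAAH///+AAcAAB//wAAH////AA8AAAf/4AAP////AB8AAAH/+AAf////gB8AAAD//gA/////wD8AAAB//gB/////4D8AAAB//wH/////8H8GAAB//4P/////+f8HAAH//4f///////8PwB///5////////8/4H/////////////8Mf/////////////wD//////////////wD//////////////4D/P////////////4H4H//////////////gH/////////////+AH3////////////+AH/////////////+AP//////////////H////////////////8P//////////h//gAP//////////B//AAP//////////B//AAP//////////B//AAP//////////D//AAP//////////D//AAP//////////D//gAP//////////D//AAf//////////D//AAf//////////D/wAAf/////4P//+D/gAAf/////wD//8ACAAA//////gB//gAAAAA//////AA/+AAAAAB//////AAfAAAAAAD//////AAOAAAAAAD//////gAEAAAAAAAf/////AAAAAAAAAAf////wAAAAAAAAAAf////gAAAAAAAAAAf///+AAAAAAAAAAAf///4AAAAAAAAAAAf///wAAAAAAAAAAAf///AAAAAAAAAAAA4+A8AAAAAAAAAAAP84AAAAAAAAAD+AH//8AAAAAAAAAD/4////4AAAAAAAAD///////+AAAAAAAD////////4AAAAAAD/////////gAAAAAD//////////4AAAAD//////n///4AAAAD//8//+H///wAAAAD//AH4YH///wAAAADf8AAAAH9//wAAAACP4AAAAD5//wAAAACDwAAAADx//gAAAAABwAAAADAP/AAAAAAAwAAAAAAP+AAAAAAAQAAAAAAH8AAAAAAAAAAAAAABwAAAAAAAAAAAAAAAAAAAAAAAAAAAAAAAAAAAAAAAAAAAAAAAAAAAAAAAAAAAAAAAAAAAAAAAAAAAAAAAAAAAAAAACAAAAAAAAAAAAAAAAAAAAAAAAAAAAAA="/>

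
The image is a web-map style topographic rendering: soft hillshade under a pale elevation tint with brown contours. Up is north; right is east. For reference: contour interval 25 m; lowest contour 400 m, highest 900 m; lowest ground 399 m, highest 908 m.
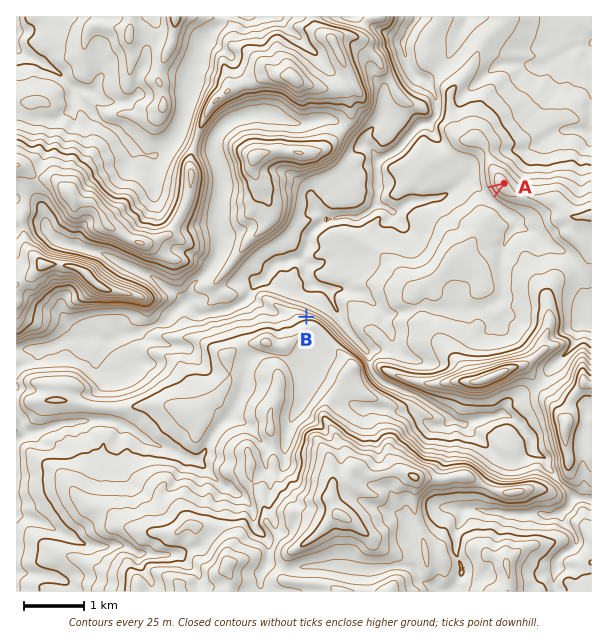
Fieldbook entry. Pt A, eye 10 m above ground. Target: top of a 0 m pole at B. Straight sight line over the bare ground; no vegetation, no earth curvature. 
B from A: seen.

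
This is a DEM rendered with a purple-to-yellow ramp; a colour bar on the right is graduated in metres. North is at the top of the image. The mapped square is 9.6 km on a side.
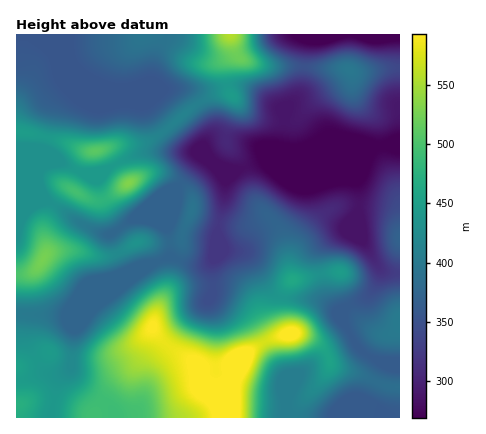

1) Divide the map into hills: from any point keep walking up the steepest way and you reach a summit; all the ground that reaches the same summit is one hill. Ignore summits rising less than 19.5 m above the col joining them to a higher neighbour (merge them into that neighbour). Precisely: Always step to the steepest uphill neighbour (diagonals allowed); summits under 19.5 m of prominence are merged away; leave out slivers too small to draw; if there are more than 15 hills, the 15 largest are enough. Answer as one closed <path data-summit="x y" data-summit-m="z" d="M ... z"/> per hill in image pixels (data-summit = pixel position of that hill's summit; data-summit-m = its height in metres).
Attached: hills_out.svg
<path data-summit="240 360" data-summit-m="622" d="M204 158l-5 0-21 28-1 18-10 24 3 12 0 17-20 8-42 33-40 17-38 1-3 22 14 28 9 8 10 0 10-4-12 12-7 36 349 0 0-56-22-1-16-9-6-8-42 19-12 9-15 26-1-20-13-20-21-40-12-10-28-12 0-32 6-16 0-24 6-20 1-20 13-14-14-3z"/><path data-summit="128 184" data-summit-m="532" d="M28 34l-12 0 0 170 22 0 10-3 32 22 18 9 12 2 16 37 44-14 0-17-3-12 10-24 1-18 22-28 16 4-6-5-2 1-12-6-50 0-18 6-28 14-18 1-22-11-10 2-8 5 0-19 10-42 3-6 11-10 0-4-17-36z"/><path data-summit="292 280" data-summit-m="463" d="M376 146l-66 0-20 3-52 21-13 14-1 20-6 20 0 10 7 16 21 4 8 8 11 22 11 11 8 3 34 2 16 9-10-17-6-30 1-10 9-12 17-10 3-8 10-10 1-22-2-10 8-18z"/><path data-summit="230 34" data-summit-m="557" d="M320 34l-154 0-11 24-3 22-15 4 17 1 10 4 18 0 8 3 12 16 9 18 0 6-7 12 4 10 10 10 22 6 51-22-10-2 3-28 5-12 9-10 4-8 5-48z"/><path data-summit="350 70" data-summit-m="398" d="M400 34l-80 0-12 5-3 11-3 38-4 8-12 16-5 34 17 3 12-3 90-1z"/><path data-summit="44 258" data-summit-m="526" d="M48 201l-10 3-22 0 0 110 52 1 40-17 43-34-25 7-16-37-12-2-18-9z"/><path data-summit="96 152" data-summit-m="511" d="M56 62l10 30-11 10-3 6-10 42 0 18 8-4 10-2 22 11 12 0 10-2 24-13 18-6 50 0-14-6-34-42-86-37z"/><path data-summit="290 334" data-summit-m="607" d="M218 234l0 14-6 16 0 32 28 12 12 10 21 40 13 20 2 20 14-26 12-9 41-19-12-22 1-12-8 1-18-11-34-2-8-3-11-11-14-26-9-6-16-2z"/><path data-summit="400 238" data-summit-m="371" d="M396 144l-20 2-4 4-10 18-5 16 2 6-1 24 2 22 20 33 20 4 0-127z"/><path data-summit="400 320" data-summit-m="403" d="M380 268l-2 12-7 12-27 18-1 12 12 22 7 8 16 9 22 0 0-87-12-2z"/><path data-summit="16 404" data-summit-m="473" d="M30 314l-14 0 0 104 34 0 8-36 11-12-9 4-10 0-9-8-14-28z"/>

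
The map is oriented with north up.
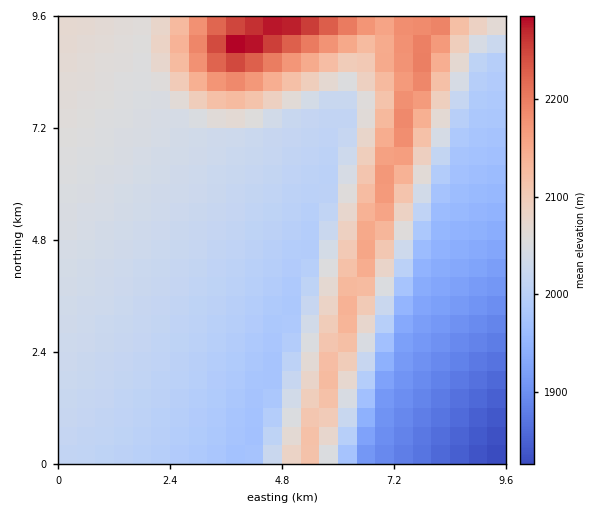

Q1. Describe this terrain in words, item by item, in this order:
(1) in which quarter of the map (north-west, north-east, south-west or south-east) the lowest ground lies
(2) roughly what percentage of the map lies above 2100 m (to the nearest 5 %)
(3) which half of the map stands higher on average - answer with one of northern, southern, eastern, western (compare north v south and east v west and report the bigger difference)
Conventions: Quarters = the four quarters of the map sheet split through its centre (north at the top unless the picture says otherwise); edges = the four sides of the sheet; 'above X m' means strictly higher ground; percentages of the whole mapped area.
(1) The lowest ground is in the south-east quarter.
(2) Ground above 2100 m makes up about 15 % of the sheet.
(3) The northern half stands higher on average than the southern half.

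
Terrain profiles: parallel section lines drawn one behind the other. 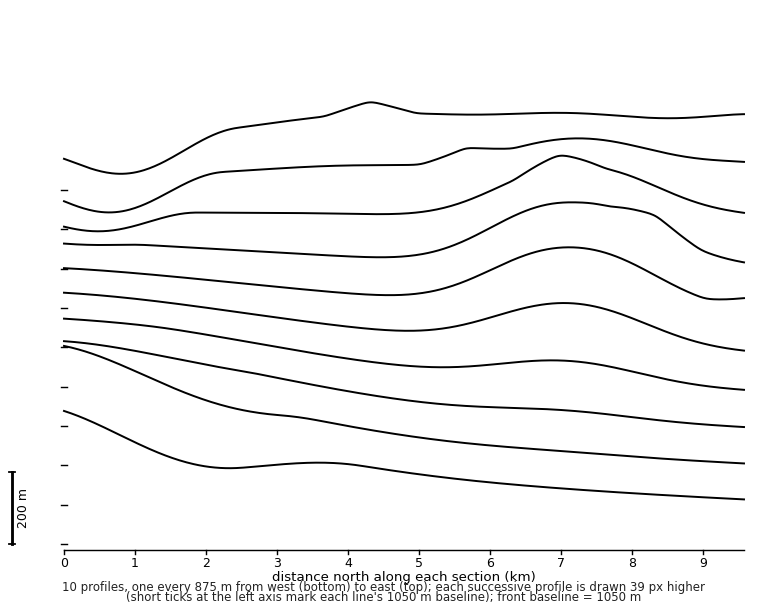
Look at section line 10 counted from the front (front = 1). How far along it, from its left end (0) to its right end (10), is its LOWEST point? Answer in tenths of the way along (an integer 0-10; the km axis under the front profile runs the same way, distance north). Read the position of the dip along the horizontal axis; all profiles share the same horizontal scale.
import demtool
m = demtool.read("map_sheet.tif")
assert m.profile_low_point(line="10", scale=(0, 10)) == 1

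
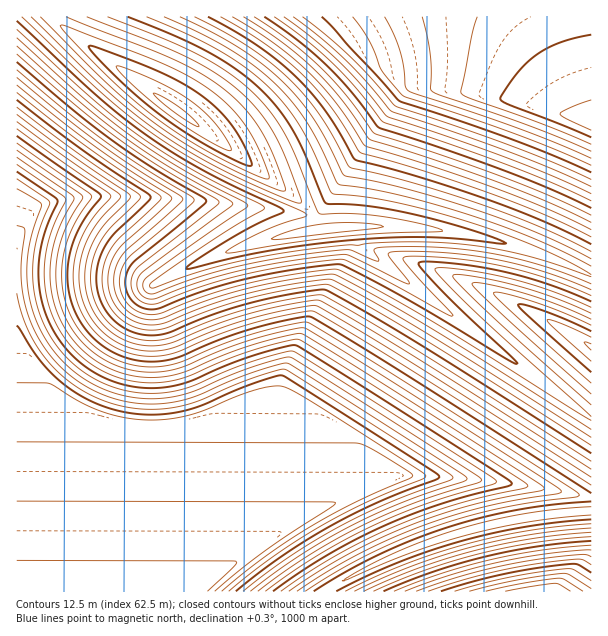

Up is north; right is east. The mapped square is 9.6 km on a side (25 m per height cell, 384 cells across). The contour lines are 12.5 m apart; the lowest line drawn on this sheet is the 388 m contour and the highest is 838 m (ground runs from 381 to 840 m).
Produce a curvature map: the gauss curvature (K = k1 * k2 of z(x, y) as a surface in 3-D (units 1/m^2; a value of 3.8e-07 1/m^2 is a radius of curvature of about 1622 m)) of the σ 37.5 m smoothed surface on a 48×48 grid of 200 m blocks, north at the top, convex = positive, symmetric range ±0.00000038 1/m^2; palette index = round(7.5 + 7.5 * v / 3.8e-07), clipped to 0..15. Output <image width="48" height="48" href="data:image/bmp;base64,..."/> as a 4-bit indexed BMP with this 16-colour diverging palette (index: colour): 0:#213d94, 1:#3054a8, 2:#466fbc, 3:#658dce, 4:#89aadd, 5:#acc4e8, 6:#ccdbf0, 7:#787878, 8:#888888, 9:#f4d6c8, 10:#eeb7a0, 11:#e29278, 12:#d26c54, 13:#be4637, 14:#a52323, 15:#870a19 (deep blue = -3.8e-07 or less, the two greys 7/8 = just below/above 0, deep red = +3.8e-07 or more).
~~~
<image width="48" height="48" href="data:image/bmp;base64,Qk32BAAAAAAAAHYAAAAoAAAAMAAAADAAAAABAAQAAAAAAIAEAAATCwAAEwsAABAAAAAAAAAAlD0hAKhUMAC8b0YAzo1lAN2qiQDoxKwA8NvMAHh4eACIiIgAyNb0AKC37gB4kuIAVGzSADdGvgAjI6UAGQqHAIiIiId3d3h3d3d3eIh3d3d3d3iIiIiZiIiHd3d3d3eId3d3d3iId3d3d3d3eIiIiHd3d3d3d3d4d3d3d3d4iHd3d3d3d3d4iHd3d3d3d3d3d3d3d3d3eIiHd3d3d3d3iHd3d3d3d3d3d4d3d3d3d3iIiHd3d3d3eHd3d3d3d3d3d3d3d3d3d3d3iIiHd3d3d3d3d3d3d3d3d3d3d3d3d3d3d3iIiIiId3d3d3d3d3d3d3d3d3d3d3d3d3d3d3d3d3d3d3d3d3d3d3d3d3d3d3d3d3d3d3d3d3d3d3d3d3d3d3d3d3d3d3iod3d3d3d3d3d3d3d3d3d3d3d3d3d3eHiIeHh3eHd3d3d3d3d3d3d3d3d3d3d3iIeHd3d3d3d3d3d3d3d3d3d3d3d3d3eIiIh3d3d3d3d3d3d3d3d3d3d3d3d3d3iIiHd3d3d3d3d3d3d3d3d3d3d3eHd3d4iIh3d3d3d3d3d3h3d3d3d3d3d3eIh3iIiHd3d3d3d3d3d3eHd3d3d3d3d3iIiIiIh3d3d3d3d3d3d3d3d3d3d3d3d3iIiJmHd3d3d3d3d3d3d3d4d3d3d3d3d4iIiIiHd3d3d3d3d3d3d3d3d3d3d3d3d4iIiIiHd3d3d3d3d3d3d3eHd3d3d3d3eIiIiIiId3d3d3d3d3d3d4iHd3d3d3d3eIiIiIiId3d3d3d3d3d3iIiHd3d3d3d3eIiIiIiIh3d3d3d3d3d4iIiHd3d3d3d3iIiIiIiIh3d3d3d3d3iIiId3d3d3d4iHiIiIiIiIiHd3d3d3eIiIiHd3d3d3eIr3eIiIiIiIiHd3d3eIiIiIh3d3d3d4iIiHd3iIiIiIiId3d4iIiIiHd3d3d3iIiId3iHd3iIiIiId3eIiIiHd3d3iHeIiIh3d3d4iHd3eIiHVoiIiHd3d3eIiHeIiIh3d3d3d4iIiId3eHd3d3d3iIiIiHd4iId3d3d3d3d3iIiIiIiHiIiIiIiIiIeHiId3d3d3d3d3d0d3eIiHd3d3iIiIiHmXd3d3d3d3d3d3d3d3d3d3d3d4iIiIiHeIiHeHd3d3d3eIh3d3d3d3d3eIiIiIiHd3d3d3d3d3d4iIiHd3d3d3d4iIiIiIiHd3d3d3d3d4iIiIiIh3eIiIiIiIiIiIiHd3d3d3d3iIiIiIiIiHd4iIiIiIiIiIiHd3d3d3eIiIiIiIiIiId3iIiIiIiIiIh3d3d3d3iIiIiIiIiIiId3iIiIiIiIh3d3d3d3d4iIiIiIiIiIiIh3eIiIiIh3d3eHd3d3d4iIiIiIiIiIiIh3d4h3d4iIiIh3d3d3eIiIiIiIiIiIiIh3iYiIiIiId3d3d3d3eIiIiIiIiIiIiIh3eIiId3d3d3d3d3d3iIiIiIiIiIiIiId3d3d3d3d3d3d3d3d4iIiIiIiIiIiIiHd3d3d3d3d3d3d3d3d3iIiIiIiIiIiIh3d3d3d3d3d3d3d3d3d3d4iIiIiIiIiHd3d3d3d3d3d3d3d3d3d3d3iIiIiIiIh3d3d3d3d3d3d3d3dw=="/>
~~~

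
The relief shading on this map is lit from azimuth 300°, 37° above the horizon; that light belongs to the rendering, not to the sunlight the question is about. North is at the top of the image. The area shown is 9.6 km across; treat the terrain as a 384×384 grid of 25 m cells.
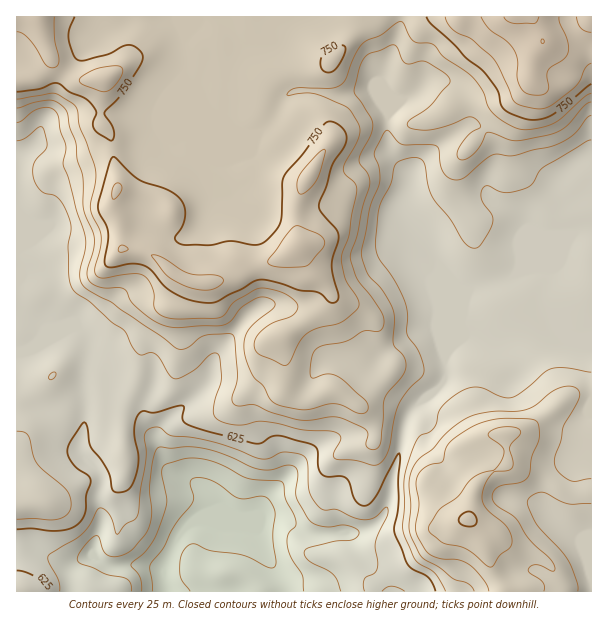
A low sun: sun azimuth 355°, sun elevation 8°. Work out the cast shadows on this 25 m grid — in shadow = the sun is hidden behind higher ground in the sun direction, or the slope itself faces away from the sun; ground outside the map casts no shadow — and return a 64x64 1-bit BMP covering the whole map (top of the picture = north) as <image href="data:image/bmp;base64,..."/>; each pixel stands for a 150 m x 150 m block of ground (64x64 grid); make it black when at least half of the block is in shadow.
<image width="64" height="64" href="data:image/bmp;base64,Qk0+AgAAAAAAAD4AAAAoAAAAQAAAAEAAAAABAAEAAAAAAAACAAATCwAAEwsAAAIAAAAAAAAA////AAAAAAAAAAAAAAAAAAAAAAAABgAAAAAAAAAOAAAAGAAAAAYAAAAAAAAAAAAAAAAAAAAAAAAAAAAAAAAAAPAAAAAGAAAAwAAAAAAAAAAAAAAAAAAAAAAAAAAAAAAAAAAAAAAAAAAAAAAQAAAAAAAAABAAAAAAAAAPAAAAAAAAAB+AAAAAAAAAPwEAAAAAAAAeB4AAAAAAAAAPgAAAAAAAAA+AAAAAAAAAAAAAAAAAAAAAAAAAAAAAAAAAAAAAAAAAAAAAAAAAAAAAAAAAAAAAAAAAAAAAAAAAAAAAAAAAAAYAAAAAAAAAfwAAAAAAAAH/AAAAAAAAAf4AAAAAAAAAAOAAAAAAAMAA/AAAAAAA4AD+AAAAAABwADgAAAAAAD4AAAAAAAAAHgAAAAAAAAAAAAAAAAAAAAAAAAAAAAAAAAAAAAAAAAAAAAAAAAAAAAAAAAAAAAAAAAAAAAAAAAAAAAAAAAAAAAAAAAAAAAAAAAAAAAAAAAAAAAAAAAAAAAAAAAAAAAAAAAAAAAAAMAAAAAAAAAB4AAAAAAAAAPhwAAAAAAAA/vAAAAAAAAB/+AAAAAAAAB/+AAAAAAAAD/gAAAAAAAADAAAAAAAAAAAAAAAAAAAAAAAAAAAAAAAAAAAAAAAAAAAAAAAAAAAAAAAAAAAAAAAAAAAAAAAAAAAAAAAAAAAAAA=="/>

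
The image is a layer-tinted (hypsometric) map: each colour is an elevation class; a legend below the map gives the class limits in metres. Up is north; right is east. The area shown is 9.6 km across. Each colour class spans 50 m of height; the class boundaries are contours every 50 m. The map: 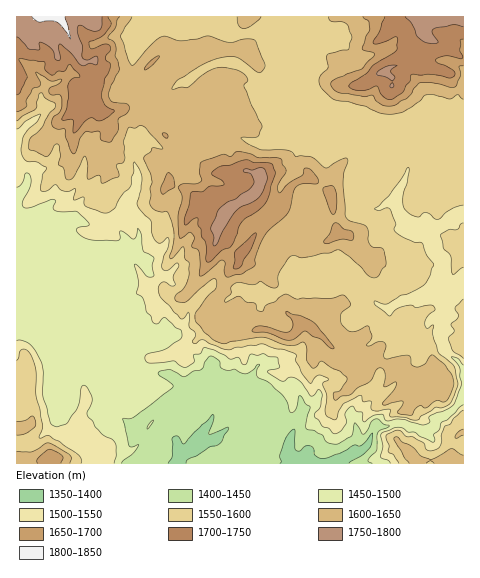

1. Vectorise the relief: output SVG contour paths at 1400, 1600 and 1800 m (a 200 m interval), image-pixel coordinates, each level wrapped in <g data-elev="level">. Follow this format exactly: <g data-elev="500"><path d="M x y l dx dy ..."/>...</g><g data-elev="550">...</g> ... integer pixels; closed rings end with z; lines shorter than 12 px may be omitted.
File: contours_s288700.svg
<g data-elev="1400"><path d="M168 463l4-7 0-18 6-2 4 7 3 1 28-30 1 5-5 15 19-7 0 4-8 13-11 3-13 9-7 3-3 2 0 2"/><path d="M280 463l1-2-1-6 4-14 4-7 5-5 2 2 0 19 4 1 6-5 6 0 2 2 2 7 7 4 18-6 14-8 7 1 11-13 0 9-3 6-7 7-13 8"/></g><g data-elev="1600"><path d="M70 463l1-4-1-4-21-12-3 0-14 9-15 0"/><path d="M463 455l-11-6-17 9-5 1-10-4-7-8-10-5-5-5-3 0 0 4 14 22"/><path d="M17 435l10-2 8-6 1-3-3-8-8 5-8 0"/><path d="M463 429l-5 4-3 5 1 0 7-3"/><path d="M17 121l19-12 3-14 3-2 3 5 10 5 1 3-7 7-8 16-11 10-1 11 18 7 3-4 5-8 4 0 1 10-2 10 5 3 3 10 2 2 6-3 9-19 2-2 3 9 0 14 11-4 3 8 17-7-3-10 2-2 5-1 1-3-1-19 6-13 7 0 4-3 6 3 17 20-11 0-1 4-7 6 7 16 1 7-2 7 0 16 5 6 6 2 6 0 4 9 3 16-4 21 3 0 10-11 2 11 4 5 0 11-2 9-4 7-7 5-1 4 3 3 8 0 23-21 4-2 3 0 1 5-1 4-10 11-11 16 1 7 8 10 9 8 11 4 7-3 32-4 27 9 7-1 7-3 3 6 0 13 5 7 3 0 5-6 2-1 9 7 9 3 7 6 0 4-6 9-8 3 2 7 6-4 10-1 7-7 12-6 6-12 5-2 3 2 1 4-1 13 11-5 2 1-3 7-12 14 3 1 18-4 0 3-5 7 0 2 13 2 8-9 7 2 9-7 9 1 3-2 4-7 3-10-2-8-8-11-12-9-7 9-7 3-7-3 0-7-2-2-24 3-1-3 2-9-2-4-6 0-8 4-3 0 5-10-3-9-2-1-10 5-6 1-3-1-6-6-1-11 10-9-7-10-14 3-28 0-4 1-13-5-9 7-9 4-5 6-5-1-2-6-9-2-7-6-14 6 0-3 6-6 0-6 6-4 16 2 7-4 11 6 6 0 1-2 0-7 1-5 8-13 5-4 12 2 35-8 11 7 18 19 7 2 4-2 7-11-2-14-2-3-8-1-4-2-2-6 0-9-3-4-16-5-4-5-2-34 1-9 4-12-1-3-7 2-14 8-15-11-16-1-3-4-6-2-26 0-12-6-6-5-1-1 2-1 14 0 5-11-18-39 4-7-4-6-9-5-12-2-7 1-10 5-18 14-16 2 6-9 21-13 11-6 12-4 15 0 19 14 4 2 5-5 0-4-10-24-10-1-16 3-21-6-11 3-17 2-18-5-9 7-21 22-4-5-8-24 12-19"/><path d="M237 17l2 9 5 3 7-3 10-9"/><path d="M328 17l3 4 11 1 5 2 5 14-4 12-7 0-14 5 1 13-9 10 2 10 12 11 32 7 14 7 11 1 14-2 16-11 6-6 8 0 15 4 9-4 5 4"/></g><g data-elev="1800"><path d="M32 17l7 5 13-1 5 1 9 10 4 7-5-22"/></g>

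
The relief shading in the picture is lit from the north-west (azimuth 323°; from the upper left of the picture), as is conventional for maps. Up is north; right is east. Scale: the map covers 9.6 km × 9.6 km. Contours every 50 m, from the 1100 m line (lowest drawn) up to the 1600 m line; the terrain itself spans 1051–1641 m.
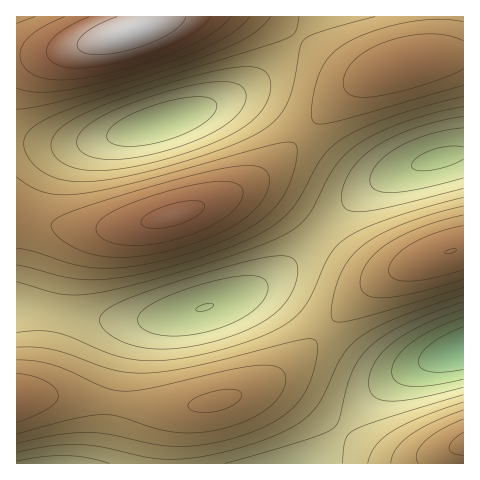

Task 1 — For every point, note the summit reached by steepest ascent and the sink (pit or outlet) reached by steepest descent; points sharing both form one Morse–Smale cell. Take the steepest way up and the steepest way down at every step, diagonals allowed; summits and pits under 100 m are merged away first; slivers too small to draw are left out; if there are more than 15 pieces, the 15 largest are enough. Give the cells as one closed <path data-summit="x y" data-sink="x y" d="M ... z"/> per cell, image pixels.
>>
<path data-summit="17 399" data-sink="463 348" d="M325 331l-30 30-22 18-31 15-28 8-27 5-26 1-39-4-53-8-51 2-2 1 0 64 298 1 58-69 19-15 19-11-21 3-14-4-17-9z"/><path data-summit="132 31" data-sink="162 122" d="M315 16l-163 0-1 5-5 5-57 18-40 9-32 1-1 87 24 3 43-1 57-14 77-25 28-14 19-14 18-19z"/><path data-summit="173 215" data-sink="162 122" d="M249 98l-19 1-78 27-69 17-43 1-23-2-1 74 55 12 25 2 26-3 70-17 31-12 21-10 34-26 26-29-34-27z"/><path data-summit="17 399" data-sink="206 307" d="M270 290l-14 0-59 20-54 10-35 0-53-8-12 64-5 9-7 8-11 4 49-1 62 10 37 2 46-6 39-13 33-19 38-40-36-30z"/><path data-summit="173 215" data-sink="206 307" d="M260 190l-21 1-40 16-39 12-31 7-38 5-10 4-9 10-6 13-8 34-2 20 52 8 45-1 53-11 28-10 25-11 28-20 32-33-38-34z"/><path data-summit="406 63" data-sink="440 158" d="M463 56l-18 0-27 4-44 14-31 19-39 40 45 38 20 8 13-1 59-21 22-3z"/><path data-summit="406 63" data-sink="162 122" d="M463 16l-147 0-34 41-18 19-19 14-19 9 23-1 9 2 22 13 25 20 38-40 31-19 44-14 27-4 18 0z"/><path data-summit="451 251" data-sink="440 158" d="M463 154l-12 1-30 8-35 14-31 21-36 36 34 28 21 11 19-1 47-18 23-6z"/><path data-summit="451 251" data-sink="463 348" d="M463 248l-37 11-47 21-23 17-32 33 38 31 13 7 14 4 17-2 57-22z"/><path data-summit="463 444" data-sink="463 348" d="M463 348l-50 19-31 20-28 27-39 49 148 1z"/><path data-summit="173 215" data-sink="440 158" d="M305 134l-38 37-32 21 25-2 7 2 19 12 34 29 35-35 31-20-17 1-20-8z"/><path data-summit="451 251" data-sink="206 307" d="M320 234l-40 39-29 18 19-1 15 7 40 33 38-39 31-19-20 1-12-5-19-13z"/><path data-summit="173 215" data-sink="440 158" d="M19 217l-3 0 0 90 39 5 9-46 8-21 9-10 15-5-47-5z"/><path data-summit="132 31" data-sink="463 348" d="M151 16l-134 0-1 38 33-1 40-9 57-18 5-5z"/><path data-summit="17 399" data-sink="440 158" d="M19 308l-3 0 1 90 14-5 7-8 5-9 11-57 0-7z"/>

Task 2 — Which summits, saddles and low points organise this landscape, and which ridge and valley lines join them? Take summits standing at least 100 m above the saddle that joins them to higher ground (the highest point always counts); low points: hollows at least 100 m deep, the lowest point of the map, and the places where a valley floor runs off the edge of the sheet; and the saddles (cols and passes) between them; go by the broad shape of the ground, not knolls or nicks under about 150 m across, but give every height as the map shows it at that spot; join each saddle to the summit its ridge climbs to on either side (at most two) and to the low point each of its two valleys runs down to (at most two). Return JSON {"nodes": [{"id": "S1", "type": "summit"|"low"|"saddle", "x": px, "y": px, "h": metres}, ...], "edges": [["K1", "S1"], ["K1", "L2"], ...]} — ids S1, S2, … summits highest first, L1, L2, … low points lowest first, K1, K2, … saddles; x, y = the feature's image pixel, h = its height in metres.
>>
{"nodes": [
{"id": "S1", "type": "summit", "x": 132, "y": 31, "h": 1641},
{"id": "S2", "type": "summit", "x": 173, "y": 215, "h": 1563},
{"id": "S3", "type": "summit", "x": 451, "y": 251, "h": 1501},
{"id": "S4", "type": "summit", "x": 406, "y": 64, "h": 1499},
{"id": "S5", "type": "summit", "x": 17, "y": 399, "h": 1495},
{"id": "S6", "type": "summit", "x": 463, "y": 445, "h": 1464},
{"id": "L1", "type": "low", "x": 463, "y": 348, "h": 1051},
{"id": "L2", "type": "low", "x": 440, "y": 158, "h": 1140},
{"id": "L3", "type": "low", "x": 206, "y": 307, "h": 1149},
{"id": "L4", "type": "low", "x": 161, "y": 123, "h": 1159},
{"id": "K1", "type": "saddle", "x": 305, "y": 133, "h": 1396},
{"id": "K2", "type": "saddle", "x": 299, "y": 38, "h": 1348},
{"id": "K3", "type": "saddle", "x": 325, "y": 330, "h": 1346},
{"id": "K4", "type": "saddle", "x": 55, "y": 313, "h": 1278},
{"id": "K5", "type": "saddle", "x": 319, "y": 234, "h": 1275},
{"id": "K6", "type": "saddle", "x": 342, "y": 431, "h": 1247}],
"edges": [["K1", "S2"], ["K1", "S4"], ["K1", "L2"], ["K1", "L4"], ["K2", "S1"], ["K2", "S4"], ["K2", "L4"], ["K3", "S3"], ["K3", "S5"], ["K3", "L1"], ["K3", "L3"], ["K4", "S2"], ["K4", "S5"], ["K4", "L3"], ["K5", "S2"], ["K5", "S3"], ["K5", "L2"], ["K5", "L3"], ["K6", "S5"], ["K6", "S6"], ["K6", "L1"]]}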